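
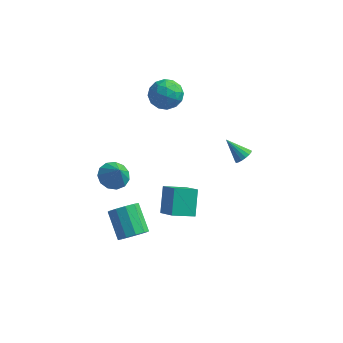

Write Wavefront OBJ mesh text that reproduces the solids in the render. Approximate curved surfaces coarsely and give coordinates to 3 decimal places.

v -0.821 1.868 4.415
v -0.125 1.608 3.686
v -1.955 0.852 3.694
v -1.259 0.592 2.965
v -1.125 0.278 3.948
v -0.424 0.906 4.394
v -1.656 1.554 2.986
v -0.955 2.182 3.432
v -0.641 1.414 2.803
v -0.313 0.626 3.397
v -1.767 1.834 3.983
v -1.439 1.046 4.577
v -0.374 1.827 4.114
v -1.706 0.633 3.266
v -1.627 0.448 3.844
v -1.218 0.296 3.416
v -0.549 1.414 4.53
v -0.14 1.262 4.101
v -0.727 0.48 4.255
v -1.94 1.198 3.279
v -1.531 1.046 2.85
v -0.862 2.164 3.964
v -0.453 2.012 3.536
v -1.353 1.98 3.125
v -0.268 1.561 3.166
v -0.934 0.964 2.742
v -1.168 1.529 2.755
v -0.756 1.898 3.017
v -0.075 1.097 3.516
v -0.741 0.5 3.092
v -0.662 0.315 3.67
v -0.25 0.684 3.932
v -0.378 0.983 2.997
v -1.339 1.96 4.288
v -2.005 1.363 3.864
v -1.83 1.776 3.448
v -1.418 2.145 3.71
v -1.146 1.496 4.638
v -1.812 0.899 4.214
v -1.324 0.562 4.363
v -0.912 0.931 4.625
v -1.702 1.477 4.383
v -1.155 -4.36 -3.74
v -0.569 -3.711 -3.905
v -1.519 -2.57 -2.784
v -2.105 -3.22 -2.62
v -0.97 -3.677 -4.28
v -1.921 -2.536 -3.159
v -1.442 -3.904 -4.448
v -2.392 -2.763 -3.328
v -1.804 -4.305 -4.347
v -2.754 -3.165 -3.226
v -1.918 -4.728 -4.013
v -2.868 -3.587 -2.893
v -1.741 -5.01 -3.576
v -2.691 -3.869 -2.455
v -1.339 -5.044 -3.201
v -2.29 -3.903 -2.08
v -0.868 -4.817 -3.032
v -1.818 -3.676 -1.912
v -0.506 -4.415 -3.134
v -1.456 -3.275 -2.013
v -0.392 -3.993 -3.467
v -1.342 -2.852 -2.347
v 0.531 -2.776 -2.989
v 0.315 -1.598 -1.768
v -0.388 -1.937 -3.962
v -0.604 -0.758 -2.741
v 1.664 -2.082 -3.459
v 1.448 -0.903 -2.238
v 0.745 -1.242 -4.432
v 0.529 -0.064 -3.211
v -2.856 -2.505 -0.624
v -2.454 -3.191 -1.067
v -2.344 -2.935 0.504
v -2.12 -2.802 -1.07
v -2.02 -2.318 -0.931
v -2.185 -1.894 -0.695
v -2.563 -1.664 -0.436
v -3.034 -1.701 -0.236
v -3.448 -1.993 -0.16
v -3.674 -2.448 -0.23
v -3.641 -2.921 -0.426
v -3.358 -3.262 -0.684
v -2.915 -3.363 -0.923
v 4.008 -1.045 1.789
v 4.345 -0.676 2.062
v 2.952 -0.775 2.731
v 4.218 -0.523 1.875
v 4.043 -0.489 1.669
v 3.859 -0.584 1.49
v 3.71 -0.784 1.38
v 3.629 -1.044 1.364
v 3.635 -1.304 1.445
v 3.726 -1.505 1.605
v 3.882 -1.601 1.808
v 4.066 -1.57 2.006
v 4.238 -1.418 2.155
v 4.356 -1.181 2.22
v 4.395 -0.913 2.186
f 1 38 17
f 38 12 41
f 17 41 6
f 38 41 17
f 1 17 13
f 17 6 18
f 13 18 2
f 17 18 13
f 1 13 22
f 13 2 23
f 22 23 8
f 13 23 22
f 1 22 34
f 22 8 37
f 34 37 11
f 22 37 34
f 1 34 38
f 34 11 42
f 38 42 12
f 34 42 38
f 2 18 29
f 18 6 32
f 29 32 10
f 18 32 29
f 6 41 19
f 41 12 40
f 19 40 5
f 41 40 19
f 12 42 39
f 42 11 35
f 39 35 3
f 42 35 39
f 11 37 36
f 37 8 24
f 36 24 7
f 37 24 36
f 8 23 28
f 23 2 25
f 28 25 9
f 23 25 28
f 4 30 16
f 30 10 31
f 16 31 5
f 30 31 16
f 4 16 14
f 16 5 15
f 14 15 3
f 16 15 14
f 4 14 21
f 14 3 20
f 21 20 7
f 14 20 21
f 4 21 26
f 21 7 27
f 26 27 9
f 21 27 26
f 4 26 30
f 26 9 33
f 30 33 10
f 26 33 30
f 5 31 19
f 31 10 32
f 19 32 6
f 31 32 19
f 3 15 39
f 15 5 40
f 39 40 12
f 15 40 39
f 7 20 36
f 20 3 35
f 36 35 11
f 20 35 36
f 9 27 28
f 27 7 24
f 28 24 8
f 27 24 28
f 10 33 29
f 33 9 25
f 29 25 2
f 33 25 29
f 44 43 47
f 44 47 45
f 45 47 48
f 45 48 46
f 47 43 49
f 47 49 48
f 48 49 50
f 48 50 46
f 49 43 51
f 49 51 50
f 50 51 52
f 50 52 46
f 51 43 53
f 51 53 52
f 52 53 54
f 52 54 46
f 53 43 55
f 53 55 54
f 54 55 56
f 54 56 46
f 55 43 57
f 55 57 56
f 56 57 58
f 56 58 46
f 57 43 59
f 57 59 58
f 58 59 60
f 58 60 46
f 59 43 61
f 59 61 60
f 60 61 62
f 60 62 46
f 61 43 63
f 61 63 62
f 62 63 64
f 62 64 46
f 63 43 44
f 63 44 64
f 64 44 45
f 64 45 46
f 66 68 65
f 69 66 65
f 65 68 67
f 67 69 65
f 66 72 68
f 70 66 69
f 70 72 66
f 68 72 67
f 71 69 67
f 67 72 71
f 71 70 69
f 72 70 71
f 74 73 76
f 74 76 75
f 76 73 77
f 76 77 75
f 77 73 78
f 77 78 75
f 78 73 79
f 78 79 75
f 79 73 80
f 79 80 75
f 80 73 81
f 80 81 75
f 81 73 82
f 81 82 75
f 82 73 83
f 82 83 75
f 83 73 84
f 83 84 75
f 84 73 85
f 84 85 75
f 85 73 74
f 85 74 75
f 87 86 89
f 87 89 88
f 89 86 90
f 89 90 88
f 90 86 91
f 90 91 88
f 91 86 92
f 91 92 88
f 92 86 93
f 92 93 88
f 93 86 94
f 93 94 88
f 94 86 95
f 94 95 88
f 95 86 96
f 95 96 88
f 96 86 97
f 96 97 88
f 97 86 98
f 97 98 88
f 98 86 99
f 98 99 88
f 99 86 100
f 99 100 88
f 100 86 87
f 100 87 88



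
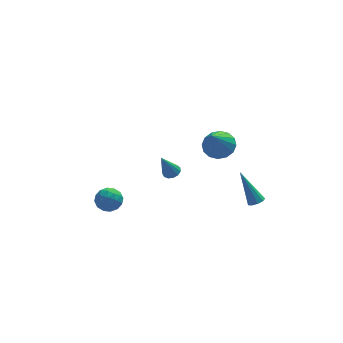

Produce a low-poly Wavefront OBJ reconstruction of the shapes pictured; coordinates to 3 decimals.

v -4.413 -2.594 -1.935
v -4.021 -2.453 -1.228
v -3.259 -2.907 -2.512
v -2.867 -2.766 -1.805
v -3.369 -3.411 -1.874
v -4.081 -3.218 -1.517
v -3.199 -2.142 -2.223
v -3.911 -1.949 -1.866
v -3.271 -2.173 -1.406
v -3.376 -2.958 -1.191
v -3.904 -2.402 -2.549
v -4.009 -3.187 -2.334
v -4.318 -2.496 -1.531
v -2.962 -2.864 -2.209
v -3.257 -3.243 -2.249
v -3.026 -3.16 -1.834
v -4.354 -2.946 -1.701
v -4.123 -2.862 -1.286
v -3.74 -3.426 -1.665
v -3.157 -2.498 -2.454
v -2.926 -2.414 -2.039
v -4.254 -2.2 -1.906
v -4.023 -2.117 -1.491
v -3.54 -1.934 -2.075
v -3.647 -2.249 -1.22
v -2.969 -2.432 -1.559
v -3.163 -2.066 -1.805
v -3.582 -1.952 -1.595
v -3.708 -2.71 -1.094
v -3.03 -2.893 -1.433
v -3.325 -3.273 -1.473
v -3.744 -3.159 -1.263
v -3.267 -2.545 -1.198
v -4.25 -2.467 -2.307
v -3.572 -2.65 -2.646
v -3.536 -2.201 -2.477
v -3.955 -2.087 -2.267
v -4.311 -2.928 -2.181
v -3.633 -3.111 -2.52
v -3.698 -3.408 -2.145
v -4.117 -3.294 -1.935
v -4.013 -2.815 -2.542
v 0.178 -0.634 -1.788
v 0.554 -0.314 -1.569
v -0.458 -0.926 -0.272
v 0.317 -0.135 -1.634
v 0.035 -0.114 -1.748
v -0.201 -0.259 -1.875
v -0.317 -0.522 -1.974
v -0.276 -0.821 -2.014
v -0.091 -1.06 -1.983
v 0.18 -1.164 -1.89
v 0.449 -1.1 -1.764
v 0.633 -0.888 -1.647
v 0.672 -0.595 -1.574
v 2.564 -1.803 1.051
v 3.21 -2.476 0.873
v 1.916 -2.877 2.749
v 3.44 -2.153 1.164
v 3.434 -1.737 1.426
v 3.196 -1.338 1.587
v 2.788 -1.064 1.604
v 2.32 -0.988 1.473
v 1.917 -1.131 1.23
v 1.688 -1.454 0.938
v 1.693 -1.87 0.677
v 1.932 -2.269 0.516
v 2.34 -2.543 0.498
v 2.808 -2.619 0.629
v 4.123 -4.188 -2.025
v 4.418 -4.509 -1.761
v 3.397 -3.312 -0.155
v 4.593 -4.216 -1.83
v 4.549 -3.909 -1.991
v 4.305 -3.734 -2.168
v 3.976 -3.771 -2.278
v 3.716 -4.003 -2.27
v 3.646 -4.322 -2.148
v 3.8 -4.579 -1.968
v 4.105 -4.653 -1.815
f 1 38 17
f 38 12 41
f 17 41 6
f 38 41 17
f 1 17 13
f 17 6 18
f 13 18 2
f 17 18 13
f 1 13 22
f 13 2 23
f 22 23 8
f 13 23 22
f 1 22 34
f 22 8 37
f 34 37 11
f 22 37 34
f 1 34 38
f 34 11 42
f 38 42 12
f 34 42 38
f 2 18 29
f 18 6 32
f 29 32 10
f 18 32 29
f 6 41 19
f 41 12 40
f 19 40 5
f 41 40 19
f 12 42 39
f 42 11 35
f 39 35 3
f 42 35 39
f 11 37 36
f 37 8 24
f 36 24 7
f 37 24 36
f 8 23 28
f 23 2 25
f 28 25 9
f 23 25 28
f 4 30 16
f 30 10 31
f 16 31 5
f 30 31 16
f 4 16 14
f 16 5 15
f 14 15 3
f 16 15 14
f 4 14 21
f 14 3 20
f 21 20 7
f 14 20 21
f 4 21 26
f 21 7 27
f 26 27 9
f 21 27 26
f 4 26 30
f 26 9 33
f 30 33 10
f 26 33 30
f 5 31 19
f 31 10 32
f 19 32 6
f 31 32 19
f 3 15 39
f 15 5 40
f 39 40 12
f 15 40 39
f 7 20 36
f 20 3 35
f 36 35 11
f 20 35 36
f 9 27 28
f 27 7 24
f 28 24 8
f 27 24 28
f 10 33 29
f 33 9 25
f 29 25 2
f 33 25 29
f 44 43 46
f 44 46 45
f 46 43 47
f 46 47 45
f 47 43 48
f 47 48 45
f 48 43 49
f 48 49 45
f 49 43 50
f 49 50 45
f 50 43 51
f 50 51 45
f 51 43 52
f 51 52 45
f 52 43 53
f 52 53 45
f 53 43 54
f 53 54 45
f 54 43 55
f 54 55 45
f 55 43 44
f 55 44 45
f 57 56 59
f 57 59 58
f 59 56 60
f 59 60 58
f 60 56 61
f 60 61 58
f 61 56 62
f 61 62 58
f 62 56 63
f 62 63 58
f 63 56 64
f 63 64 58
f 64 56 65
f 64 65 58
f 65 56 66
f 65 66 58
f 66 56 67
f 66 67 58
f 67 56 68
f 67 68 58
f 68 56 69
f 68 69 58
f 69 56 57
f 69 57 58
f 71 70 73
f 71 73 72
f 73 70 74
f 73 74 72
f 74 70 75
f 74 75 72
f 75 70 76
f 75 76 72
f 76 70 77
f 76 77 72
f 77 70 78
f 77 78 72
f 78 70 79
f 78 79 72
f 79 70 80
f 79 80 72
f 80 70 71
f 80 71 72



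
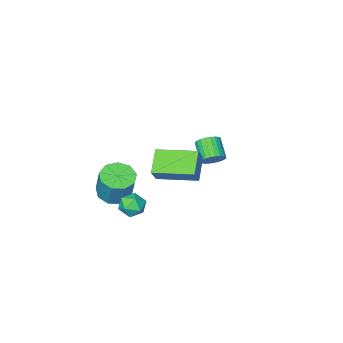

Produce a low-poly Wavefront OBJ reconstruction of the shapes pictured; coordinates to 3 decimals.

v -1.368 -0.237 -1.15
v -0.853 -0.131 -0.768
v -1.178 -1.076 -0.068
v -1.692 -1.183 -0.45
v -1.029 0.013 -0.655
v -1.353 -0.932 0.045
v -1.256 0.119 -0.618
v -1.581 -0.827 0.082
v -1.501 0.17 -0.661
v -1.825 -0.775 0.039
v -1.725 0.16 -0.78
v -2.05 -0.786 -0.08
v -1.895 0.089 -0.954
v -2.219 -0.856 -0.254
v -1.984 -0.032 -1.158
v -2.309 -0.977 -0.459
v -1.98 -0.184 -1.362
v -2.305 -1.129 -0.662
v -1.882 -0.344 -1.532
v -2.207 -1.289 -0.832
v -1.707 -0.488 -1.645
v -2.031 -1.433 -0.945
v -1.479 -0.593 -1.682
v -1.804 -1.539 -0.982
v -1.235 -0.645 -1.639
v -1.559 -1.59 -0.939
v -1.01 -0.634 -1.52
v -1.335 -1.58 -0.82
v -0.841 -0.564 -1.346
v -1.165 -1.509 -0.646
v -0.751 -0.443 -1.141
v -1.076 -1.388 -0.442
v -0.755 -0.291 -0.938
v -1.08 -1.236 -0.238
v 1.544 3.043 2.346
v 1.987 3.312 3.13
v 2.349 3.896 1.599
v 2.792 4.164 2.384
v 2.888 1.556 2.096
v 3.331 1.824 2.881
v 3.693 2.408 1.35
v 4.136 2.677 2.134
v 2.628 -2.939 -3.499
v 3.341 -2.409 -3.774
v 3.505 -1.791 -2.156
v 2.792 -2.321 -1.881
v 2.795 -2.09 -3.84
v 2.959 -1.472 -2.222
v 2.17 -2.168 -3.747
v 2.334 -1.55 -2.129
v 1.76 -2.607 -3.538
v 1.924 -1.989 -1.92
v 1.756 -3.201 -3.31
v 1.92 -2.583 -1.692
v 2.16 -3.673 -3.171
v 2.324 -3.054 -1.553
v 2.783 -3.801 -3.185
v 2.947 -3.183 -1.567
v 3.333 -3.526 -3.346
v 3.497 -2.908 -1.728
v 3.554 -2.976 -3.579
v 3.718 -2.358 -1.961
v 3.511 1.015 -2.057
v 3.898 1.369 -1.54
v 3.882 -0.029 -1.62
v 4.269 0.325 -1.103
v 3.533 0.332 -1.081
v 3.304 0.978 -1.351
v 4.476 0.362 -1.809
v 4.247 1.008 -2.079
v 4.495 0.965 -1.387
v 3.912 0.947 -0.937
v 3.868 0.393 -2.223
v 3.285 0.375 -1.773
f 2 1 5
f 2 5 3
f 3 5 6
f 3 6 4
f 5 1 7
f 5 7 6
f 6 7 8
f 6 8 4
f 7 1 9
f 7 9 8
f 8 9 10
f 8 10 4
f 9 1 11
f 9 11 10
f 10 11 12
f 10 12 4
f 11 1 13
f 11 13 12
f 12 13 14
f 12 14 4
f 13 1 15
f 13 15 14
f 14 15 16
f 14 16 4
f 15 1 17
f 15 17 16
f 16 17 18
f 16 18 4
f 17 1 19
f 17 19 18
f 18 19 20
f 18 20 4
f 19 1 21
f 19 21 20
f 20 21 22
f 20 22 4
f 21 1 23
f 21 23 22
f 22 23 24
f 22 24 4
f 23 1 25
f 23 25 24
f 24 25 26
f 24 26 4
f 25 1 27
f 25 27 26
f 26 27 28
f 26 28 4
f 27 1 29
f 27 29 28
f 28 29 30
f 28 30 4
f 29 1 31
f 29 31 30
f 30 31 32
f 30 32 4
f 31 1 33
f 31 33 32
f 32 33 34
f 32 34 4
f 33 1 2
f 33 2 34
f 34 2 3
f 34 3 4
f 36 38 35
f 39 36 35
f 35 38 37
f 37 39 35
f 36 42 38
f 40 36 39
f 40 42 36
f 38 42 37
f 41 39 37
f 37 42 41
f 41 40 39
f 42 40 41
f 44 43 47
f 44 47 45
f 45 47 48
f 45 48 46
f 47 43 49
f 47 49 48
f 48 49 50
f 48 50 46
f 49 43 51
f 49 51 50
f 50 51 52
f 50 52 46
f 51 43 53
f 51 53 52
f 52 53 54
f 52 54 46
f 53 43 55
f 53 55 54
f 54 55 56
f 54 56 46
f 55 43 57
f 55 57 56
f 56 57 58
f 56 58 46
f 57 43 59
f 57 59 58
f 58 59 60
f 58 60 46
f 59 43 61
f 59 61 60
f 60 61 62
f 60 62 46
f 61 43 44
f 61 44 62
f 62 44 45
f 62 45 46
f 63 74 68
f 63 68 64
f 63 64 70
f 63 70 73
f 63 73 74
f 64 68 72
f 68 74 67
f 74 73 65
f 73 70 69
f 70 64 71
f 66 72 67
f 66 67 65
f 66 65 69
f 66 69 71
f 66 71 72
f 67 72 68
f 65 67 74
f 69 65 73
f 71 69 70
f 72 71 64



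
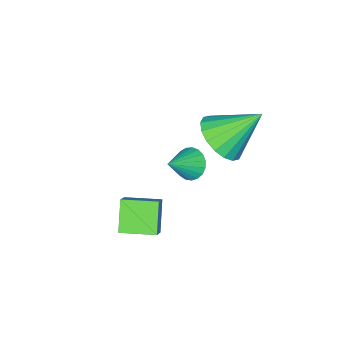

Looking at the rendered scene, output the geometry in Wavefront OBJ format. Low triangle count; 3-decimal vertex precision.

v -1.672 2.276 -1.315
v -1.235 1.648 -0.553
v -2.788 3.184 0.075
v -0.939 2.026 -0.563
v -0.788 2.454 -0.721
v -0.812 2.847 -0.998
v -1.007 3.126 -1.337
v -1.334 3.237 -1.671
v -1.727 3.158 -1.936
v -2.11 2.904 -2.077
v -2.406 2.525 -2.067
v -2.557 2.097 -1.908
v -2.533 1.705 -1.632
v -2.338 1.425 -1.293
v -2.011 1.314 -0.958
v -1.617 1.394 -0.694
v -1.092 1.297 -3.287
v -0.765 1.726 -3.734
v 0.012 1.283 -2.493
v -0.894 1.913 -3.552
v -1.056 1.995 -3.325
v -1.225 1.955 -3.091
v -1.371 1.802 -2.891
v -1.468 1.561 -2.759
v -1.501 1.275 -2.719
v -1.463 0.992 -2.777
v -1.36 0.762 -2.923
v -1.212 0.625 -3.132
v -1.042 0.603 -3.368
v -0.882 0.702 -3.59
v -0.757 0.903 -3.759
v -0.691 1.173 -3.847
v -0.694 1.463 -3.838
v 2.018 1.234 -3.079
v 2.496 1.593 -2.532
v 1.144 2.273 -2.996
v 1.622 2.631 -2.449
v 2.678 1.869 -4.071
v 3.156 2.227 -3.524
v 1.804 2.907 -3.988
v 2.282 3.266 -3.441
f 2 1 4
f 2 4 3
f 4 1 5
f 4 5 3
f 5 1 6
f 5 6 3
f 6 1 7
f 6 7 3
f 7 1 8
f 7 8 3
f 8 1 9
f 8 9 3
f 9 1 10
f 9 10 3
f 10 1 11
f 10 11 3
f 11 1 12
f 11 12 3
f 12 1 13
f 12 13 3
f 13 1 14
f 13 14 3
f 14 1 15
f 14 15 3
f 15 1 16
f 15 16 3
f 16 1 2
f 16 2 3
f 18 17 20
f 18 20 19
f 20 17 21
f 20 21 19
f 21 17 22
f 21 22 19
f 22 17 23
f 22 23 19
f 23 17 24
f 23 24 19
f 24 17 25
f 24 25 19
f 25 17 26
f 25 26 19
f 26 17 27
f 26 27 19
f 27 17 28
f 27 28 19
f 28 17 29
f 28 29 19
f 29 17 30
f 29 30 19
f 30 17 31
f 30 31 19
f 31 17 32
f 31 32 19
f 32 17 33
f 32 33 19
f 33 17 18
f 33 18 19
f 35 37 34
f 38 35 34
f 34 37 36
f 36 38 34
f 35 41 37
f 39 35 38
f 39 41 35
f 37 41 36
f 40 38 36
f 36 41 40
f 40 39 38
f 41 39 40



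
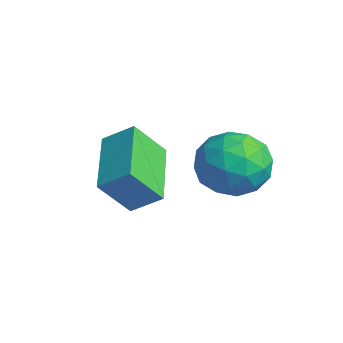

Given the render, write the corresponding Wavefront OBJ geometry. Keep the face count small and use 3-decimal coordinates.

v 2.224 3.5 2.029
v 3.203 3.628 1.669
v 2.117 2.012 1.211
v 3.096 2.14 0.851
v 2.931 1.961 1.874
v 2.997 2.88 2.38
v 2.323 2.76 0.5
v 2.389 3.679 1.006
v 3.265 3.17 0.725
v 3.641 2.676 1.574
v 1.679 2.964 1.306
v 2.055 2.47 2.155
v 2.723 3.695 1.921
v 2.597 1.945 0.959
v 2.5 1.84 1.56
v 3.076 1.915 1.349
v 2.602 3.255 2.338
v 3.177 3.33 2.127
v 3.017 2.35 2.247
v 2.143 2.31 0.753
v 2.718 2.385 0.542
v 2.244 3.725 1.531
v 2.82 3.8 1.32
v 2.303 3.29 0.633
v 3.335 3.5 1.154
v 3.272 2.626 0.673
v 2.818 2.99 0.467
v 2.856 3.531 0.764
v 3.556 3.21 1.653
v 3.493 2.335 1.173
v 3.395 2.23 1.774
v 3.434 2.771 2.071
v 3.592 2.941 1.098
v 1.827 3.305 1.707
v 1.764 2.43 1.227
v 1.886 2.869 0.809
v 1.925 3.41 1.106
v 2.048 3.014 2.207
v 1.985 2.14 1.726
v 2.464 2.109 2.116
v 2.502 2.65 2.413
v 1.728 2.699 1.782
v -0.537 0.675 1.144
v -0.019 1.347 1.728
v -0.436 1.526 0.075
v 0.081 2.198 0.66
v 1.239 -0.218 0.6
v 1.756 0.454 1.185
v 1.339 0.633 -0.468
v 1.857 1.305 0.116
f 1 38 17
f 38 12 41
f 17 41 6
f 38 41 17
f 1 17 13
f 17 6 18
f 13 18 2
f 17 18 13
f 1 13 22
f 13 2 23
f 22 23 8
f 13 23 22
f 1 22 34
f 22 8 37
f 34 37 11
f 22 37 34
f 1 34 38
f 34 11 42
f 38 42 12
f 34 42 38
f 2 18 29
f 18 6 32
f 29 32 10
f 18 32 29
f 6 41 19
f 41 12 40
f 19 40 5
f 41 40 19
f 12 42 39
f 42 11 35
f 39 35 3
f 42 35 39
f 11 37 36
f 37 8 24
f 36 24 7
f 37 24 36
f 8 23 28
f 23 2 25
f 28 25 9
f 23 25 28
f 4 30 16
f 30 10 31
f 16 31 5
f 30 31 16
f 4 16 14
f 16 5 15
f 14 15 3
f 16 15 14
f 4 14 21
f 14 3 20
f 21 20 7
f 14 20 21
f 4 21 26
f 21 7 27
f 26 27 9
f 21 27 26
f 4 26 30
f 26 9 33
f 30 33 10
f 26 33 30
f 5 31 19
f 31 10 32
f 19 32 6
f 31 32 19
f 3 15 39
f 15 5 40
f 39 40 12
f 15 40 39
f 7 20 36
f 20 3 35
f 36 35 11
f 20 35 36
f 9 27 28
f 27 7 24
f 28 24 8
f 27 24 28
f 10 33 29
f 33 9 25
f 29 25 2
f 33 25 29
f 44 46 43
f 47 44 43
f 43 46 45
f 45 47 43
f 44 50 46
f 48 44 47
f 48 50 44
f 46 50 45
f 49 47 45
f 45 50 49
f 49 48 47
f 50 48 49



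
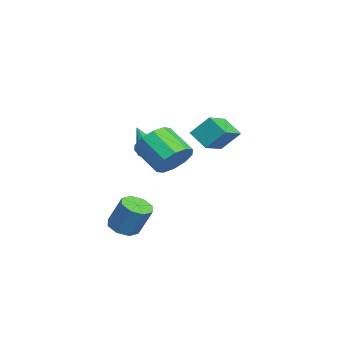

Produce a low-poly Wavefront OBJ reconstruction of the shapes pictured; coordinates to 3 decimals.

v 2.322 -1.799 -2.416
v 3.047 -2.104 -2.493
v 3.463 -1.486 -1.02
v 2.738 -1.181 -0.944
v 3.007 -1.544 -2.717
v 3.423 -0.926 -1.244
v 2.566 -1.133 -2.764
v 2.982 -0.515 -1.292
v 1.982 -1.112 -2.608
v 2.398 -0.494 -1.136
v 1.597 -1.494 -2.34
v 2.013 -0.876 -0.867
v 1.637 -2.054 -2.116
v 2.053 -1.436 -0.643
v 2.078 -2.465 -2.068
v 2.494 -1.847 -0.596
v 2.662 -2.486 -2.224
v 3.078 -1.868 -0.752
v -3.719 2.277 1.17
v -3.563 3.183 2.186
v -3.003 2.975 0.437
v -2.847 3.881 1.453
v -2.353 1.439 1.707
v -2.197 2.345 2.723
v -1.637 2.137 0.974
v -1.481 3.043 1.99
v 1.873 0.527 1.419
v 2.588 0.521 2.16
v 1.563 -0.432 3.142
v 0.847 -0.427 2.401
v 2.21 1.025 2.255
v 1.185 0.071 3.237
v 1.704 1.338 2.03
v 0.679 0.385 3.013
v 1.262 1.342 1.572
v 0.237 0.388 2.555
v 1.053 1.034 1.056
v 0.028 0.081 2.038
v 1.157 0.532 0.678
v 0.132 -0.421 1.66
v 1.535 0.029 0.583
v 0.51 -0.925 1.565
v 2.041 -0.285 0.807
v 1.016 -1.238 1.79
v 2.483 -0.288 1.265
v 1.458 -1.242 2.248
v 2.692 0.019 1.782
v 1.667 -0.934 2.764
v -2.591 -0.437 0.571
v -2.357 -0.206 1.12
v -4.209 -0.983 1.489
v -2.557 0.084 0.941
v -2.769 0.176 0.62
v -2.914 0.034 0.281
v -2.935 -0.288 0.052
v -2.825 -0.667 0.021
v -2.625 -0.958 0.2
v -2.412 -1.049 0.521
v -2.267 -0.907 0.861
v -2.246 -0.585 1.089
f 2 1 5
f 2 5 3
f 3 5 6
f 3 6 4
f 5 1 7
f 5 7 6
f 6 7 8
f 6 8 4
f 7 1 9
f 7 9 8
f 8 9 10
f 8 10 4
f 9 1 11
f 9 11 10
f 10 11 12
f 10 12 4
f 11 1 13
f 11 13 12
f 12 13 14
f 12 14 4
f 13 1 15
f 13 15 14
f 14 15 16
f 14 16 4
f 15 1 17
f 15 17 16
f 16 17 18
f 16 18 4
f 17 1 2
f 17 2 18
f 18 2 3
f 18 3 4
f 20 22 19
f 23 20 19
f 19 22 21
f 21 23 19
f 20 26 22
f 24 20 23
f 24 26 20
f 22 26 21
f 25 23 21
f 21 26 25
f 25 24 23
f 26 24 25
f 28 27 31
f 28 31 29
f 29 31 32
f 29 32 30
f 31 27 33
f 31 33 32
f 32 33 34
f 32 34 30
f 33 27 35
f 33 35 34
f 34 35 36
f 34 36 30
f 35 27 37
f 35 37 36
f 36 37 38
f 36 38 30
f 37 27 39
f 37 39 38
f 38 39 40
f 38 40 30
f 39 27 41
f 39 41 40
f 40 41 42
f 40 42 30
f 41 27 43
f 41 43 42
f 42 43 44
f 42 44 30
f 43 27 45
f 43 45 44
f 44 45 46
f 44 46 30
f 45 27 47
f 45 47 46
f 46 47 48
f 46 48 30
f 47 27 28
f 47 28 48
f 48 28 29
f 48 29 30
f 50 49 52
f 50 52 51
f 52 49 53
f 52 53 51
f 53 49 54
f 53 54 51
f 54 49 55
f 54 55 51
f 55 49 56
f 55 56 51
f 56 49 57
f 56 57 51
f 57 49 58
f 57 58 51
f 58 49 59
f 58 59 51
f 59 49 60
f 59 60 51
f 60 49 50
f 60 50 51



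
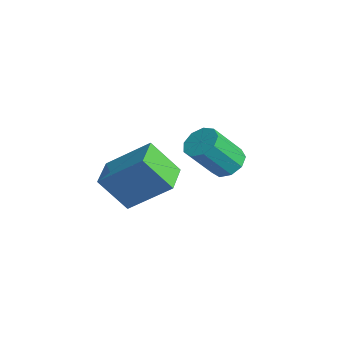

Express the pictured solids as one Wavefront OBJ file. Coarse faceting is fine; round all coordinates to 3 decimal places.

v 3.541 -2.172 -1.398
v 4.424 -0.993 -0.214
v 2.515 -1.46 -1.343
v 3.398 -0.28 -0.159
v 4.042 -1.36 -2.581
v 4.925 -0.18 -1.397
v 3.016 -0.647 -2.526
v 3.899 0.532 -1.342
v 2.989 2.651 -2.095
v 3.346 3.114 -1.728
v 3.368 2.092 -0.459
v 3.011 1.629 -0.825
v 2.883 3.181 -1.666
v 2.905 2.159 -0.397
v 2.47 3 -1.805
v 2.491 1.979 -0.535
v 2.3 2.656 -2.079
v 2.321 1.634 -0.809
v 2.452 2.309 -2.361
v 2.473 1.288 -1.091
v 2.856 2.122 -2.518
v 2.877 1.101 -1.248
v 3.322 2.183 -2.477
v 3.344 1.161 -1.207
v 3.633 2.462 -2.258
v 3.654 1.44 -0.988
v 3.642 2.83 -1.962
v 3.664 1.808 -0.692
f 2 4 1
f 5 2 1
f 1 4 3
f 3 5 1
f 2 8 4
f 6 2 5
f 6 8 2
f 4 8 3
f 7 5 3
f 3 8 7
f 7 6 5
f 8 6 7
f 10 9 13
f 10 13 11
f 11 13 14
f 11 14 12
f 13 9 15
f 13 15 14
f 14 15 16
f 14 16 12
f 15 9 17
f 15 17 16
f 16 17 18
f 16 18 12
f 17 9 19
f 17 19 18
f 18 19 20
f 18 20 12
f 19 9 21
f 19 21 20
f 20 21 22
f 20 22 12
f 21 9 23
f 21 23 22
f 22 23 24
f 22 24 12
f 23 9 25
f 23 25 24
f 24 25 26
f 24 26 12
f 25 9 27
f 25 27 26
f 26 27 28
f 26 28 12
f 27 9 10
f 27 10 28
f 28 10 11
f 28 11 12



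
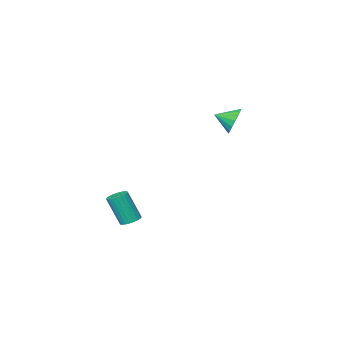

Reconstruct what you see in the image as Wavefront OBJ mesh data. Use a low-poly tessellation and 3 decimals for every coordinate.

v -1.208 2.274 2.339
v -0.723 2.461 1.745
v -0.532 1.606 2.681
v -0.628 2.687 1.998
v -0.648 2.831 2.318
v -0.78 2.864 2.642
v -0.996 2.78 2.907
v -1.254 2.596 3.059
v -1.503 2.348 3.068
v -1.694 2.086 2.933
v -1.789 1.86 2.68
v -1.768 1.717 2.36
v -1.637 1.683 2.036
v -1.421 1.767 1.771
v -1.163 1.951 1.619
v -0.913 2.199 1.61
v 2.268 -1.103 -4.405
v 2.785 -1.187 -4.571
v 3.19 -1.721 -3.041
v 2.672 -1.637 -2.875
v 2.796 -0.984 -4.503
v 3.2 -1.517 -2.973
v 2.726 -0.799 -4.42
v 3.13 -1.332 -2.89
v 2.586 -0.66 -4.335
v 2.991 -1.194 -2.805
v 2.398 -0.589 -4.26
v 2.802 -1.122 -2.73
v 2.19 -0.596 -4.207
v 2.595 -1.129 -2.678
v 1.994 -0.68 -4.185
v 2.398 -1.213 -2.655
v 1.839 -0.829 -4.196
v 2.244 -1.362 -2.666
v 1.75 -1.019 -4.239
v 2.155 -1.553 -2.709
v 1.74 -1.223 -4.307
v 2.144 -1.756 -2.777
v 1.81 -1.408 -4.39
v 2.214 -1.941 -2.86
v 1.949 -1.546 -4.475
v 2.354 -2.08 -2.945
v 2.138 -1.618 -4.55
v 2.542 -2.151 -3.02
v 2.345 -1.611 -4.602
v 2.75 -2.144 -3.073
v 2.542 -1.527 -4.625
v 2.946 -2.06 -3.095
v 2.696 -1.378 -4.614
v 3.101 -1.911 -3.084
f 2 1 4
f 2 4 3
f 4 1 5
f 4 5 3
f 5 1 6
f 5 6 3
f 6 1 7
f 6 7 3
f 7 1 8
f 7 8 3
f 8 1 9
f 8 9 3
f 9 1 10
f 9 10 3
f 10 1 11
f 10 11 3
f 11 1 12
f 11 12 3
f 12 1 13
f 12 13 3
f 13 1 14
f 13 14 3
f 14 1 15
f 14 15 3
f 15 1 16
f 15 16 3
f 16 1 2
f 16 2 3
f 18 17 21
f 18 21 19
f 19 21 22
f 19 22 20
f 21 17 23
f 21 23 22
f 22 23 24
f 22 24 20
f 23 17 25
f 23 25 24
f 24 25 26
f 24 26 20
f 25 17 27
f 25 27 26
f 26 27 28
f 26 28 20
f 27 17 29
f 27 29 28
f 28 29 30
f 28 30 20
f 29 17 31
f 29 31 30
f 30 31 32
f 30 32 20
f 31 17 33
f 31 33 32
f 32 33 34
f 32 34 20
f 33 17 35
f 33 35 34
f 34 35 36
f 34 36 20
f 35 17 37
f 35 37 36
f 36 37 38
f 36 38 20
f 37 17 39
f 37 39 38
f 38 39 40
f 38 40 20
f 39 17 41
f 39 41 40
f 40 41 42
f 40 42 20
f 41 17 43
f 41 43 42
f 42 43 44
f 42 44 20
f 43 17 45
f 43 45 44
f 44 45 46
f 44 46 20
f 45 17 47
f 45 47 46
f 46 47 48
f 46 48 20
f 47 17 49
f 47 49 48
f 48 49 50
f 48 50 20
f 49 17 18
f 49 18 50
f 50 18 19
f 50 19 20



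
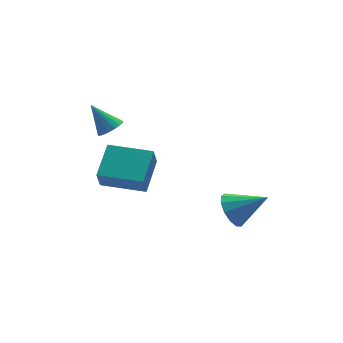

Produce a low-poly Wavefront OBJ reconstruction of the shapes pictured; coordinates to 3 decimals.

v -2.716 3.246 1.674
v -2.27 3.715 1.613
v -3.344 3.994 2.826
v -2.482 3.805 1.439
v -2.741 3.785 1.311
v -2.995 3.657 1.255
v -3.193 3.449 1.282
v -3.297 3.2 1.387
v -3.286 2.96 1.549
v -3.162 2.777 1.735
v -2.95 2.687 1.91
v -2.691 2.708 2.037
v -2.437 2.835 2.093
v -2.239 3.043 2.066
v -2.135 3.292 1.961
v -2.146 3.532 1.8
v 2.015 1.019 -3.429
v 2.614 1.367 -4.065
v 3.425 0.381 -2.451
v 2.539 1.749 -3.706
v 2.297 1.9 -3.26
v 1.966 1.771 -2.867
v 1.651 1.403 -2.652
v 1.451 0.914 -2.685
v 1.431 0.458 -2.953
v 1.596 0.18 -3.373
v 1.895 0.168 -3.81
v 2.231 0.427 -4.126
v 2.5 0.874 -4.221
v -3.507 2.401 -1.226
v -3.785 1.998 -0.186
v -2.571 3.723 -0.464
v -2.849 3.32 0.577
v -1.831 1.22 -1.237
v -2.109 0.817 -0.196
v -0.895 2.542 -0.474
v -1.173 2.139 0.566
f 2 1 4
f 2 4 3
f 4 1 5
f 4 5 3
f 5 1 6
f 5 6 3
f 6 1 7
f 6 7 3
f 7 1 8
f 7 8 3
f 8 1 9
f 8 9 3
f 9 1 10
f 9 10 3
f 10 1 11
f 10 11 3
f 11 1 12
f 11 12 3
f 12 1 13
f 12 13 3
f 13 1 14
f 13 14 3
f 14 1 15
f 14 15 3
f 15 1 16
f 15 16 3
f 16 1 2
f 16 2 3
f 18 17 20
f 18 20 19
f 20 17 21
f 20 21 19
f 21 17 22
f 21 22 19
f 22 17 23
f 22 23 19
f 23 17 24
f 23 24 19
f 24 17 25
f 24 25 19
f 25 17 26
f 25 26 19
f 26 17 27
f 26 27 19
f 27 17 28
f 27 28 19
f 28 17 29
f 28 29 19
f 29 17 18
f 29 18 19
f 31 33 30
f 34 31 30
f 30 33 32
f 32 34 30
f 31 37 33
f 35 31 34
f 35 37 31
f 33 37 32
f 36 34 32
f 32 37 36
f 36 35 34
f 37 35 36



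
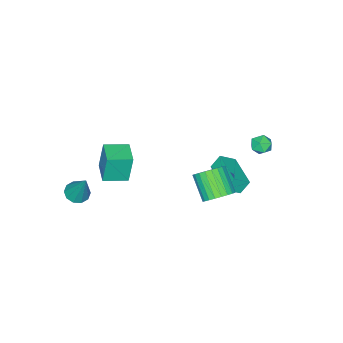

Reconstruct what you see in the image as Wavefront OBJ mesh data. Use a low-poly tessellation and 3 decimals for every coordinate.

v -3.76 2.852 2.673
v -3.265 2.471 2.858
v -3.975 2.189 1.882
v -3.48 1.808 2.067
v -4.012 1.855 2.44
v -3.879 2.265 2.929
v -3.361 2.395 1.811
v -3.228 2.805 2.3
v -3.018 2.188 2.325
v -3.421 1.854 2.714
v -3.819 2.806 2.026
v -4.222 2.472 2.415
v 0.051 -3.696 -0.366
v -0.18 -3.549 1.342
v 0.93 -2.685 -0.335
v 0.699 -2.538 1.374
v 1.061 -4.582 -0.154
v 0.83 -4.435 1.555
v 1.94 -3.571 -0.122
v 1.709 -3.424 1.586
v 3.432 -3.963 -0.134
v 3.921 -4.427 0.015
v 3.728 -3.057 1.714
v 4.108 -4.096 -0.177
v 4.037 -3.714 -0.353
v 3.735 -3.427 -0.446
v 3.317 -3.345 -0.419
v 2.943 -3.5 -0.283
v 2.756 -3.831 -0.091
v 2.827 -4.213 0.085
v 3.129 -4.5 0.177
v 3.547 -4.581 0.151
v 1.051 3.248 2.344
v 1.566 2.661 2.008
v 1.024 1.584 3.06
v 0.509 2.172 3.396
v 1.761 2.792 2.242
v 1.219 1.715 3.295
v 1.848 2.992 2.492
v 1.306 1.915 3.544
v 1.813 3.231 2.719
v 1.271 2.155 3.771
v 1.663 3.473 2.889
v 1.121 2.397 3.941
v 1.419 3.681 2.976
v 0.877 2.604 4.028
v 1.12 3.823 2.967
v 0.578 2.746 4.019
v 0.81 3.877 2.863
v 0.268 2.8 3.915
v 0.536 3.836 2.68
v -0.006 2.759 3.732
v 0.341 3.705 2.445
v -0.201 2.628 3.498
v 0.254 3.505 2.196
v -0.288 2.428 3.248
v 0.289 3.265 1.969
v -0.253 2.189 3.021
v 0.439 3.023 1.799
v -0.103 1.947 2.851
v 0.683 2.816 1.712
v 0.141 1.739 2.764
v 0.982 2.674 1.721
v 0.44 1.597 2.773
v 1.292 2.62 1.825
v 0.75 1.543 2.877
v -3.764 0.612 -0.125
v -3.033 0.153 0.455
v -2.684 2.365 -0.1
v -1.953 1.907 0.48
v -3.327 0.353 -0.88
v -2.596 -0.105 -0.3
v -2.247 2.107 -0.855
v -1.516 1.648 -0.275
f 1 12 6
f 1 6 2
f 1 2 8
f 1 8 11
f 1 11 12
f 2 6 10
f 6 12 5
f 12 11 3
f 11 8 7
f 8 2 9
f 4 10 5
f 4 5 3
f 4 3 7
f 4 7 9
f 4 9 10
f 5 10 6
f 3 5 12
f 7 3 11
f 9 7 8
f 10 9 2
f 14 16 13
f 17 14 13
f 13 16 15
f 15 17 13
f 14 20 16
f 18 14 17
f 18 20 14
f 16 20 15
f 19 17 15
f 15 20 19
f 19 18 17
f 20 18 19
f 22 21 24
f 22 24 23
f 24 21 25
f 24 25 23
f 25 21 26
f 25 26 23
f 26 21 27
f 26 27 23
f 27 21 28
f 27 28 23
f 28 21 29
f 28 29 23
f 29 21 30
f 29 30 23
f 30 21 31
f 30 31 23
f 31 21 32
f 31 32 23
f 32 21 22
f 32 22 23
f 34 33 37
f 34 37 35
f 35 37 38
f 35 38 36
f 37 33 39
f 37 39 38
f 38 39 40
f 38 40 36
f 39 33 41
f 39 41 40
f 40 41 42
f 40 42 36
f 41 33 43
f 41 43 42
f 42 43 44
f 42 44 36
f 43 33 45
f 43 45 44
f 44 45 46
f 44 46 36
f 45 33 47
f 45 47 46
f 46 47 48
f 46 48 36
f 47 33 49
f 47 49 48
f 48 49 50
f 48 50 36
f 49 33 51
f 49 51 50
f 50 51 52
f 50 52 36
f 51 33 53
f 51 53 52
f 52 53 54
f 52 54 36
f 53 33 55
f 53 55 54
f 54 55 56
f 54 56 36
f 55 33 57
f 55 57 56
f 56 57 58
f 56 58 36
f 57 33 59
f 57 59 58
f 58 59 60
f 58 60 36
f 59 33 61
f 59 61 60
f 60 61 62
f 60 62 36
f 61 33 63
f 61 63 62
f 62 63 64
f 62 64 36
f 63 33 65
f 63 65 64
f 64 65 66
f 64 66 36
f 65 33 34
f 65 34 66
f 66 34 35
f 66 35 36
f 68 70 67
f 71 68 67
f 67 70 69
f 69 71 67
f 68 74 70
f 72 68 71
f 72 74 68
f 70 74 69
f 73 71 69
f 69 74 73
f 73 72 71
f 74 72 73



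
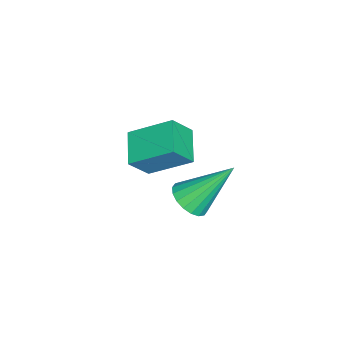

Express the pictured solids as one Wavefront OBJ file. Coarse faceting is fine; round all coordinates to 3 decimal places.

v 1.096 2.045 -1.076
v 1.363 1.668 -0.678
v 0.684 3.095 0.196
v 1.566 1.833 -0.749
v 1.675 2.041 -0.885
v 1.67 2.249 -1.059
v 1.551 2.417 -1.237
v 1.342 2.511 -1.382
v 1.084 2.513 -1.467
v 0.828 2.422 -1.474
v 0.626 2.256 -1.402
v 0.516 2.048 -1.266
v 0.521 1.84 -1.092
v 0.64 1.672 -0.915
v 0.849 1.578 -0.77
v 1.107 1.576 -0.685
v -1.695 0.024 -3.272
v -2.707 -0.315 -2.871
v -1.796 1.298 -2.45
v -2.808 0.959 -2.048
v -1.252 -0.419 -2.532
v -2.264 -0.758 -2.13
v -1.353 0.855 -1.709
v -2.365 0.516 -1.308
f 2 1 4
f 2 4 3
f 4 1 5
f 4 5 3
f 5 1 6
f 5 6 3
f 6 1 7
f 6 7 3
f 7 1 8
f 7 8 3
f 8 1 9
f 8 9 3
f 9 1 10
f 9 10 3
f 10 1 11
f 10 11 3
f 11 1 12
f 11 12 3
f 12 1 13
f 12 13 3
f 13 1 14
f 13 14 3
f 14 1 15
f 14 15 3
f 15 1 16
f 15 16 3
f 16 1 2
f 16 2 3
f 18 20 17
f 21 18 17
f 17 20 19
f 19 21 17
f 18 24 20
f 22 18 21
f 22 24 18
f 20 24 19
f 23 21 19
f 19 24 23
f 23 22 21
f 24 22 23



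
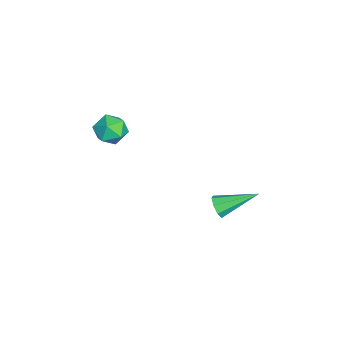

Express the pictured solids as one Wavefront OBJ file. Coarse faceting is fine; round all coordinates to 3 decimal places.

v 0.202 -1.316 0.957
v 0.57 -1.795 1.448
v -0.79 -1.285 1.732
v -0.422 -1.764 2.223
v -0.168 -1.035 2.127
v 0.445 -1.054 1.649
v -0.665 -2.026 1.531
v -0.052 -2.045 1.053
v 0.034 -2.234 1.803
v 0.341 -1.621 2.171
v -0.561 -1.459 1.009
v -0.254 -0.846 1.377
v 0.582 2.726 -2.287
v 0.928 2.601 -1.878
v 0.298 4.334 -1.553
v 1.123 2.784 -2.203
v 1.001 2.933 -2.577
v 0.634 2.961 -2.782
v 0.237 2.852 -2.696
v 0.042 2.669 -2.371
v 0.163 2.52 -1.997
v 0.53 2.491 -1.793
f 1 12 6
f 1 6 2
f 1 2 8
f 1 8 11
f 1 11 12
f 2 6 10
f 6 12 5
f 12 11 3
f 11 8 7
f 8 2 9
f 4 10 5
f 4 5 3
f 4 3 7
f 4 7 9
f 4 9 10
f 5 10 6
f 3 5 12
f 7 3 11
f 9 7 8
f 10 9 2
f 14 13 16
f 14 16 15
f 16 13 17
f 16 17 15
f 17 13 18
f 17 18 15
f 18 13 19
f 18 19 15
f 19 13 20
f 19 20 15
f 20 13 21
f 20 21 15
f 21 13 22
f 21 22 15
f 22 13 14
f 22 14 15



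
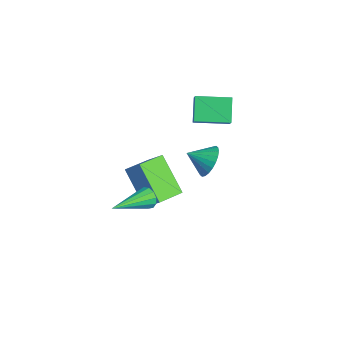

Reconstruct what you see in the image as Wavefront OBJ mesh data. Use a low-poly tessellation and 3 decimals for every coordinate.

v 1.475 -1.156 -1.779
v -0.149 -1.326 -0.396
v 1.142 0.143 -2.009
v -0.482 -0.028 -0.626
v 2.242 -0.792 -0.834
v 0.618 -0.963 0.549
v 1.909 0.506 -1.064
v 0.285 0.336 0.319
v 2.232 -1.377 -0.189
v 2.52 -1.472 -0.672
v 2.728 -3.323 0.489
v 2.73 -1.346 -0.464
v 2.782 -1.229 -0.169
v 2.659 -1.16 0.119
v 2.4 -1.16 0.31
v 2.088 -1.228 0.342
v 1.822 -1.344 0.205
v 1.685 -1.47 -0.057
v 1.722 -1.567 -0.361
v 1.921 -1.603 -0.611
v 2.219 -1.568 -0.726
v -1.05 2.594 2.373
v -0.429 2.333 3.152
v -0.298 4.07 2.267
v 0.323 3.809 3.046
v -0.183 2.091 1.514
v 0.438 1.83 2.293
v 0.569 3.567 1.408
v 1.19 3.306 2.187
v 3.398 1.02 2.487
v 4.036 1.004 3.017
v 2.922 0.18 3.033
v 3.837 1.212 3.164
v 3.571 1.392 3.208
v 3.279 1.515 3.143
v 3.005 1.562 2.977
v 2.79 1.527 2.737
v 2.668 1.415 2.459
v 2.658 1.243 2.184
v 2.76 1.037 1.956
v 2.959 0.828 1.809
v 3.225 0.649 1.765
v 3.517 0.526 1.831
v 3.791 0.478 1.996
v 4.006 0.513 2.236
v 4.128 0.625 2.515
v 4.138 0.798 2.789
f 2 4 1
f 5 2 1
f 1 4 3
f 3 5 1
f 2 8 4
f 6 2 5
f 6 8 2
f 4 8 3
f 7 5 3
f 3 8 7
f 7 6 5
f 8 6 7
f 10 9 12
f 10 12 11
f 12 9 13
f 12 13 11
f 13 9 14
f 13 14 11
f 14 9 15
f 14 15 11
f 15 9 16
f 15 16 11
f 16 9 17
f 16 17 11
f 17 9 18
f 17 18 11
f 18 9 19
f 18 19 11
f 19 9 20
f 19 20 11
f 20 9 21
f 20 21 11
f 21 9 10
f 21 10 11
f 23 25 22
f 26 23 22
f 22 25 24
f 24 26 22
f 23 29 25
f 27 23 26
f 27 29 23
f 25 29 24
f 28 26 24
f 24 29 28
f 28 27 26
f 29 27 28
f 31 30 33
f 31 33 32
f 33 30 34
f 33 34 32
f 34 30 35
f 34 35 32
f 35 30 36
f 35 36 32
f 36 30 37
f 36 37 32
f 37 30 38
f 37 38 32
f 38 30 39
f 38 39 32
f 39 30 40
f 39 40 32
f 40 30 41
f 40 41 32
f 41 30 42
f 41 42 32
f 42 30 43
f 42 43 32
f 43 30 44
f 43 44 32
f 44 30 45
f 44 45 32
f 45 30 46
f 45 46 32
f 46 30 47
f 46 47 32
f 47 30 31
f 47 31 32



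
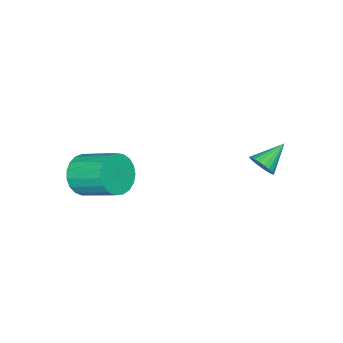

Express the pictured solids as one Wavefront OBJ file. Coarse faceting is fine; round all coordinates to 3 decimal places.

v -1.793 3.068 -0.653
v -1.481 3.164 -0.149
v -2.927 3.272 0.013
v -1.496 3.394 -0.245
v -1.562 3.567 -0.412
v -1.669 3.654 -0.62
v -1.797 3.64 -0.834
v -1.924 3.527 -1.016
v -2.029 3.335 -1.136
v -2.093 3.096 -1.172
v -2.105 2.853 -1.118
v -2.063 2.647 -0.984
v -1.975 2.514 -0.792
v -1.855 2.476 -0.577
v -1.724 2.541 -0.374
v -1.606 2.697 -0.22
v -1.52 2.918 -0.14
v 2.434 -2.071 -1.139
v 3.103 -2.32 -0.543
v 2.955 -0.758 0.276
v 2.286 -0.509 -0.321
v 3.306 -2.152 -0.826
v 3.158 -0.59 -0.008
v 3.359 -1.97 -1.164
v 3.21 -0.408 -0.345
v 3.251 -1.806 -1.497
v 3.102 -0.244 -0.678
v 3.002 -1.688 -1.768
v 2.854 -0.125 -0.949
v 2.655 -1.635 -1.931
v 2.507 -0.073 -1.112
v 2.27 -1.659 -1.956
v 2.121 -0.096 -1.138
v 1.913 -1.753 -1.841
v 1.765 -0.191 -1.022
v 1.647 -1.903 -1.604
v 1.498 -0.34 -0.786
v 1.516 -2.081 -1.287
v 1.367 -0.519 -0.468
v 1.544 -2.258 -0.944
v 1.396 -0.696 -0.126
v 1.727 -2.403 -0.635
v 1.578 -0.84 0.183
v 2.031 -2.49 -0.413
v 1.882 -0.928 0.405
v 2.405 -2.505 -0.317
v 2.257 -0.942 0.502
v 2.785 -2.445 -0.363
v 2.636 -0.882 0.456
f 2 1 4
f 2 4 3
f 4 1 5
f 4 5 3
f 5 1 6
f 5 6 3
f 6 1 7
f 6 7 3
f 7 1 8
f 7 8 3
f 8 1 9
f 8 9 3
f 9 1 10
f 9 10 3
f 10 1 11
f 10 11 3
f 11 1 12
f 11 12 3
f 12 1 13
f 12 13 3
f 13 1 14
f 13 14 3
f 14 1 15
f 14 15 3
f 15 1 16
f 15 16 3
f 16 1 17
f 16 17 3
f 17 1 2
f 17 2 3
f 19 18 22
f 19 22 20
f 20 22 23
f 20 23 21
f 22 18 24
f 22 24 23
f 23 24 25
f 23 25 21
f 24 18 26
f 24 26 25
f 25 26 27
f 25 27 21
f 26 18 28
f 26 28 27
f 27 28 29
f 27 29 21
f 28 18 30
f 28 30 29
f 29 30 31
f 29 31 21
f 30 18 32
f 30 32 31
f 31 32 33
f 31 33 21
f 32 18 34
f 32 34 33
f 33 34 35
f 33 35 21
f 34 18 36
f 34 36 35
f 35 36 37
f 35 37 21
f 36 18 38
f 36 38 37
f 37 38 39
f 37 39 21
f 38 18 40
f 38 40 39
f 39 40 41
f 39 41 21
f 40 18 42
f 40 42 41
f 41 42 43
f 41 43 21
f 42 18 44
f 42 44 43
f 43 44 45
f 43 45 21
f 44 18 46
f 44 46 45
f 45 46 47
f 45 47 21
f 46 18 48
f 46 48 47
f 47 48 49
f 47 49 21
f 48 18 19
f 48 19 49
f 49 19 20
f 49 20 21



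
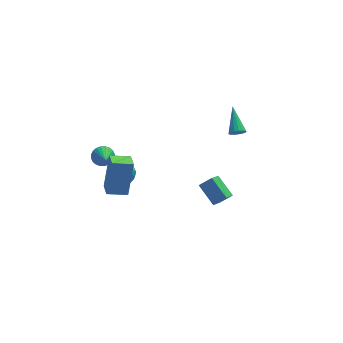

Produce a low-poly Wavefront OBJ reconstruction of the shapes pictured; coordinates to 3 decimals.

v -4.544 -4.524 3.118
v -4.14 -3.91 5.086
v -4.559 -3.521 2.809
v -4.155 -2.907 4.776
v -3.425 -4.573 2.904
v -3.021 -3.959 4.871
v -3.44 -3.57 2.594
v -3.036 -2.956 4.562
v -3.436 3.529 -3.573
v -3.163 3.924 -2.894
v -2.337 2.756 -3.566
v -2.064 3.151 -2.887
v -2.728 2.654 -2.84
v -3.407 3.132 -2.844
v -2.093 3.548 -3.616
v -2.772 4.026 -3.62
v -2.333 3.936 -2.921
v -2.725 3.383 -2.442
v -2.775 3.297 -4.018
v -3.167 2.744 -3.539
v -3.396 3.795 -3.234
v -2.104 2.885 -3.226
v -2.494 2.593 -3.198
v -2.334 2.825 -2.799
v -3.54 3.329 -3.204
v -3.379 3.561 -2.806
v -3.123 2.814 -2.774
v -2.121 3.119 -3.654
v -1.96 3.351 -3.256
v -3.166 3.855 -3.661
v -3.006 4.087 -3.262
v -2.377 3.866 -3.686
v -2.748 4.033 -2.851
v -2.101 3.579 -2.847
v -2.119 3.813 -3.275
v -2.518 4.094 -3.278
v -2.978 3.708 -2.569
v -2.332 3.254 -2.565
v -2.722 2.961 -2.537
v -3.122 3.242 -2.54
v -2.49 3.715 -2.585
v -3.168 3.426 -3.895
v -2.522 2.972 -3.891
v -2.378 3.438 -3.92
v -2.778 3.719 -3.923
v -3.399 3.101 -3.613
v -2.752 2.647 -3.609
v -2.982 2.586 -3.182
v -3.381 2.867 -3.185
v -3.01 2.965 -3.875
v 3.594 2.055 0.82
v 3.928 2.267 0.497
v 3.586 3.565 1.8
v 3.711 2.326 0.404
v 3.466 2.323 0.406
v 3.252 2.259 0.502
v 3.116 2.148 0.672
v 3.089 2.016 0.875
v 3.178 1.893 1.066
v 3.363 1.807 1.2
v 3.601 1.777 1.248
v 3.837 1.812 1.197
v 4.018 1.902 1.06
v 4.101 2.027 0.868
v 4.069 2.159 0.665
v -3.799 3.69 -1.806
v -3.124 3.75 -1.747
v -3.761 2.59 -1.114
v -3.206 3.882 -1.532
v -3.379 3.985 -1.359
v -3.615 4.043 -1.254
v -3.88 4.047 -1.233
v -4.132 3.997 -1.299
v -4.333 3.901 -1.442
v -4.453 3.772 -1.64
v -4.474 3.631 -1.864
v -4.391 3.499 -2.079
v -4.219 3.396 -2.252
v -3.982 3.338 -2.357
v -3.718 3.333 -2.379
v -3.465 3.383 -2.313
v -3.264 3.48 -2.169
v -3.144 3.609 -1.971
v 1.757 1.689 -3.218
v 1.214 0.765 -2.413
v 2.489 1.715 -2.694
v 1.946 0.792 -1.889
v 2.394 0.588 -4.051
v 1.851 -0.335 -3.246
v 3.126 0.615 -3.527
v 2.583 -0.309 -2.722
f 2 4 1
f 5 2 1
f 1 4 3
f 3 5 1
f 2 8 4
f 6 2 5
f 6 8 2
f 4 8 3
f 7 5 3
f 3 8 7
f 7 6 5
f 8 6 7
f 9 46 25
f 46 20 49
f 25 49 14
f 46 49 25
f 9 25 21
f 25 14 26
f 21 26 10
f 25 26 21
f 9 21 30
f 21 10 31
f 30 31 16
f 21 31 30
f 9 30 42
f 30 16 45
f 42 45 19
f 30 45 42
f 9 42 46
f 42 19 50
f 46 50 20
f 42 50 46
f 10 26 37
f 26 14 40
f 37 40 18
f 26 40 37
f 14 49 27
f 49 20 48
f 27 48 13
f 49 48 27
f 20 50 47
f 50 19 43
f 47 43 11
f 50 43 47
f 19 45 44
f 45 16 32
f 44 32 15
f 45 32 44
f 16 31 36
f 31 10 33
f 36 33 17
f 31 33 36
f 12 38 24
f 38 18 39
f 24 39 13
f 38 39 24
f 12 24 22
f 24 13 23
f 22 23 11
f 24 23 22
f 12 22 29
f 22 11 28
f 29 28 15
f 22 28 29
f 12 29 34
f 29 15 35
f 34 35 17
f 29 35 34
f 12 34 38
f 34 17 41
f 38 41 18
f 34 41 38
f 13 39 27
f 39 18 40
f 27 40 14
f 39 40 27
f 11 23 47
f 23 13 48
f 47 48 20
f 23 48 47
f 15 28 44
f 28 11 43
f 44 43 19
f 28 43 44
f 17 35 36
f 35 15 32
f 36 32 16
f 35 32 36
f 18 41 37
f 41 17 33
f 37 33 10
f 41 33 37
f 52 51 54
f 52 54 53
f 54 51 55
f 54 55 53
f 55 51 56
f 55 56 53
f 56 51 57
f 56 57 53
f 57 51 58
f 57 58 53
f 58 51 59
f 58 59 53
f 59 51 60
f 59 60 53
f 60 51 61
f 60 61 53
f 61 51 62
f 61 62 53
f 62 51 63
f 62 63 53
f 63 51 64
f 63 64 53
f 64 51 65
f 64 65 53
f 65 51 52
f 65 52 53
f 67 66 69
f 67 69 68
f 69 66 70
f 69 70 68
f 70 66 71
f 70 71 68
f 71 66 72
f 71 72 68
f 72 66 73
f 72 73 68
f 73 66 74
f 73 74 68
f 74 66 75
f 74 75 68
f 75 66 76
f 75 76 68
f 76 66 77
f 76 77 68
f 77 66 78
f 77 78 68
f 78 66 79
f 78 79 68
f 79 66 80
f 79 80 68
f 80 66 81
f 80 81 68
f 81 66 82
f 81 82 68
f 82 66 83
f 82 83 68
f 83 66 67
f 83 67 68
f 85 87 84
f 88 85 84
f 84 87 86
f 86 88 84
f 85 91 87
f 89 85 88
f 89 91 85
f 87 91 86
f 90 88 86
f 86 91 90
f 90 89 88
f 91 89 90



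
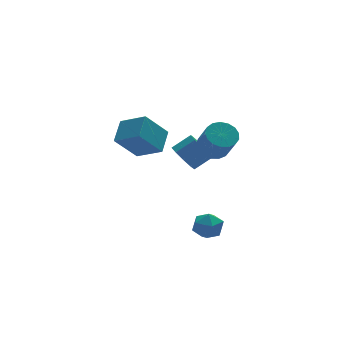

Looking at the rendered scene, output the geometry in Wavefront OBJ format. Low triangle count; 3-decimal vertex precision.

v -4.259 0.384 3.727
v -3.456 1.57 4.545
v -2.864 0.528 2.15
v -2.061 1.715 2.968
v -3.219 -0.875 4.532
v -2.416 0.312 5.35
v -1.824 -0.73 2.955
v -1.021 0.456 3.773
v -0.164 -1.085 -3.61
v 0.26 -0.668 -2.781
v 1.04 -2.212 -3.659
v 1.464 -1.795 -2.83
v 0.574 -2.288 -2.755
v -0.17 -1.591 -2.725
v 1.47 -1.289 -3.715
v 0.726 -0.592 -3.685
v 1.27 -0.794 -2.846
v 0.716 -1.412 -2.253
v 0.584 -1.468 -4.187
v 0.03 -2.086 -3.594
v 0.871 3.036 -0.069
v 1.363 3.711 -0.706
v 2.52 3.658 0.132
v 2.029 2.984 0.769
v 1.009 4.069 -0.194
v 2.166 4.017 0.643
v 0.59 3.945 0.376
v 1.748 3.893 1.214
v 0.303 3.395 0.738
v 1.461 3.343 1.576
v 0.282 2.677 0.723
v 1.44 2.625 1.561
v 0.536 2.127 0.337
v 1.694 2.075 1.175
v 0.947 2.003 -0.239
v 2.105 1.951 0.599
v 1.323 2.362 -0.735
v 2.48 2.309 0.103
v 1.487 3.036 -0.92
v 2.644 2.984 -0.082
v 2.382 2.132 1.085
v 3.018 2.788 1.539
v 3.113 1.624 3.088
v 2.478 0.968 2.635
v 2.575 2.938 1.679
v 2.671 1.774 3.229
v 2.088 2.904 1.684
v 2.184 1.74 3.233
v 1.669 2.693 1.551
v 1.764 1.529 3.1
v 1.413 2.353 1.311
v 1.508 1.189 2.86
v 1.379 1.963 1.02
v 1.474 0.799 2.569
v 1.574 1.611 0.744
v 1.67 0.447 2.293
v 1.955 1.379 0.546
v 2.051 0.215 2.095
v 2.434 1.319 0.471
v 2.53 0.155 2.021
v 2.901 1.446 0.538
v 2.997 0.282 2.087
v 3.249 1.729 0.729
v 3.345 0.565 2.279
v 3.399 2.105 1.003
v 3.494 0.941 2.552
v 3.315 2.487 1.295
v 3.411 1.323 2.844
f 2 4 1
f 5 2 1
f 1 4 3
f 3 5 1
f 2 8 4
f 6 2 5
f 6 8 2
f 4 8 3
f 7 5 3
f 3 8 7
f 7 6 5
f 8 6 7
f 9 20 14
f 9 14 10
f 9 10 16
f 9 16 19
f 9 19 20
f 10 14 18
f 14 20 13
f 20 19 11
f 19 16 15
f 16 10 17
f 12 18 13
f 12 13 11
f 12 11 15
f 12 15 17
f 12 17 18
f 13 18 14
f 11 13 20
f 15 11 19
f 17 15 16
f 18 17 10
f 22 21 25
f 22 25 23
f 23 25 26
f 23 26 24
f 25 21 27
f 25 27 26
f 26 27 28
f 26 28 24
f 27 21 29
f 27 29 28
f 28 29 30
f 28 30 24
f 29 21 31
f 29 31 30
f 30 31 32
f 30 32 24
f 31 21 33
f 31 33 32
f 32 33 34
f 32 34 24
f 33 21 35
f 33 35 34
f 34 35 36
f 34 36 24
f 35 21 37
f 35 37 36
f 36 37 38
f 36 38 24
f 37 21 39
f 37 39 38
f 38 39 40
f 38 40 24
f 39 21 22
f 39 22 40
f 40 22 23
f 40 23 24
f 42 41 45
f 42 45 43
f 43 45 46
f 43 46 44
f 45 41 47
f 45 47 46
f 46 47 48
f 46 48 44
f 47 41 49
f 47 49 48
f 48 49 50
f 48 50 44
f 49 41 51
f 49 51 50
f 50 51 52
f 50 52 44
f 51 41 53
f 51 53 52
f 52 53 54
f 52 54 44
f 53 41 55
f 53 55 54
f 54 55 56
f 54 56 44
f 55 41 57
f 55 57 56
f 56 57 58
f 56 58 44
f 57 41 59
f 57 59 58
f 58 59 60
f 58 60 44
f 59 41 61
f 59 61 60
f 60 61 62
f 60 62 44
f 61 41 63
f 61 63 62
f 62 63 64
f 62 64 44
f 63 41 65
f 63 65 64
f 64 65 66
f 64 66 44
f 65 41 67
f 65 67 66
f 66 67 68
f 66 68 44
f 67 41 42
f 67 42 68
f 68 42 43
f 68 43 44



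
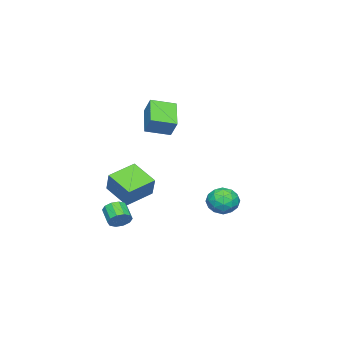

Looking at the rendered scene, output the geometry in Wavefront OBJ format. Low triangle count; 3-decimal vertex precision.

v 1.861 -2.091 -2.989
v 2.346 -2.027 -2.395
v 1.644 -2.825 -1.736
v 1.159 -2.889 -2.331
v 2.01 -1.693 -2.347
v 1.309 -2.491 -1.689
v 1.618 -1.511 -2.545
v 0.916 -2.309 -1.887
v 1.318 -1.55 -2.912
v 0.616 -2.348 -2.254
v 1.225 -1.796 -3.309
v 0.524 -2.594 -2.651
v 1.376 -2.155 -3.584
v 0.674 -2.953 -2.925
v 1.711 -2.489 -3.631
v 1.01 -3.287 -2.973
v 2.104 -2.671 -3.433
v 1.402 -3.469 -2.775
v 2.404 -2.632 -3.066
v 1.702 -3.43 -2.408
v 2.496 -2.386 -2.669
v 1.795 -3.184 -2.011
v -1.551 -5.093 -1.999
v -3.313 -4.29 -1.423
v -1.088 -3.375 -2.976
v -2.85 -2.572 -2.4
v -0.79 -4.468 -0.54
v -2.552 -3.665 0.036
v -0.327 -2.75 -1.517
v -2.089 -1.947 -0.941
v -4.126 -3.881 4.03
v -3.739 -3.209 5.159
v -5.16 -2.606 3.625
v -4.772 -1.934 4.754
v -2.508 -2.926 2.906
v -2.12 -2.254 4.035
v -3.541 -1.651 2.501
v -3.154 -0.979 3.63
v 0.479 4.583 0.025
v 1.253 3.992 -0.399
v -0.633 3.948 -1.121
v 0.141 3.357 -1.545
v -0.226 3.134 -0.573
v 0.461 3.527 0.135
v 0.159 4.413 -1.655
v 0.846 4.806 -0.947
v 1.055 3.887 -1.437
v 0.818 3.097 -0.768
v -0.198 4.843 -0.752
v -0.435 4.053 -0.083
v 0.963 4.344 -0.087
v -0.343 3.596 -1.433
v -0.559 3.466 -0.862
v -0.104 3.118 -1.111
v 0.498 4.07 0.227
v 0.953 3.723 -0.022
v 0.084 3.219 -0.124
v -0.333 4.217 -1.498
v 0.122 3.87 -1.747
v 0.724 4.822 -0.409
v 1.179 4.474 -0.658
v 0.536 4.721 -1.396
v 1.302 3.934 -0.946
v 0.649 3.561 -1.619
v 0.659 4.181 -1.684
v 1.063 4.412 -1.268
v 1.163 3.47 -0.552
v 0.509 3.096 -1.226
v 0.294 2.966 -0.655
v 0.697 3.197 -0.239
v 1.046 3.408 -1.163
v 0.111 4.844 -0.294
v -0.543 4.47 -0.968
v -0.077 4.743 -1.281
v 0.326 4.974 -0.865
v -0.029 4.379 0.099
v -0.682 4.006 -0.574
v -0.443 3.528 -0.252
v -0.039 3.759 0.164
v -0.426 4.532 -0.357
f 2 1 5
f 2 5 3
f 3 5 6
f 3 6 4
f 5 1 7
f 5 7 6
f 6 7 8
f 6 8 4
f 7 1 9
f 7 9 8
f 8 9 10
f 8 10 4
f 9 1 11
f 9 11 10
f 10 11 12
f 10 12 4
f 11 1 13
f 11 13 12
f 12 13 14
f 12 14 4
f 13 1 15
f 13 15 14
f 14 15 16
f 14 16 4
f 15 1 17
f 15 17 16
f 16 17 18
f 16 18 4
f 17 1 19
f 17 19 18
f 18 19 20
f 18 20 4
f 19 1 21
f 19 21 20
f 20 21 22
f 20 22 4
f 21 1 2
f 21 2 22
f 22 2 3
f 22 3 4
f 24 26 23
f 27 24 23
f 23 26 25
f 25 27 23
f 24 30 26
f 28 24 27
f 28 30 24
f 26 30 25
f 29 27 25
f 25 30 29
f 29 28 27
f 30 28 29
f 32 34 31
f 35 32 31
f 31 34 33
f 33 35 31
f 32 38 34
f 36 32 35
f 36 38 32
f 34 38 33
f 37 35 33
f 33 38 37
f 37 36 35
f 38 36 37
f 39 76 55
f 76 50 79
f 55 79 44
f 76 79 55
f 39 55 51
f 55 44 56
f 51 56 40
f 55 56 51
f 39 51 60
f 51 40 61
f 60 61 46
f 51 61 60
f 39 60 72
f 60 46 75
f 72 75 49
f 60 75 72
f 39 72 76
f 72 49 80
f 76 80 50
f 72 80 76
f 40 56 67
f 56 44 70
f 67 70 48
f 56 70 67
f 44 79 57
f 79 50 78
f 57 78 43
f 79 78 57
f 50 80 77
f 80 49 73
f 77 73 41
f 80 73 77
f 49 75 74
f 75 46 62
f 74 62 45
f 75 62 74
f 46 61 66
f 61 40 63
f 66 63 47
f 61 63 66
f 42 68 54
f 68 48 69
f 54 69 43
f 68 69 54
f 42 54 52
f 54 43 53
f 52 53 41
f 54 53 52
f 42 52 59
f 52 41 58
f 59 58 45
f 52 58 59
f 42 59 64
f 59 45 65
f 64 65 47
f 59 65 64
f 42 64 68
f 64 47 71
f 68 71 48
f 64 71 68
f 43 69 57
f 69 48 70
f 57 70 44
f 69 70 57
f 41 53 77
f 53 43 78
f 77 78 50
f 53 78 77
f 45 58 74
f 58 41 73
f 74 73 49
f 58 73 74
f 47 65 66
f 65 45 62
f 66 62 46
f 65 62 66
f 48 71 67
f 71 47 63
f 67 63 40
f 71 63 67



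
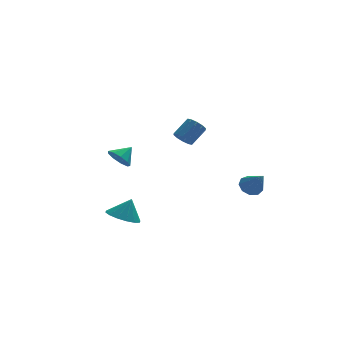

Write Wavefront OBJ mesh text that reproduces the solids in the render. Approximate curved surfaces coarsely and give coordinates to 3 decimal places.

v 0.207 2.124 2.779
v 0.546 2.321 2.311
v 1.392 2.772 3.113
v 1.053 2.576 3.581
v 0.308 2.597 2.407
v 1.154 3.048 3.209
v 0.031 2.693 2.645
v 0.877 3.144 3.446
v -0.178 2.572 2.934
v 0.668 3.023 3.736
v -0.24 2.28 3.164
v 0.606 2.731 3.966
v -0.132 1.928 3.247
v 0.714 2.379 4.049
v 0.106 1.652 3.151
v 0.952 2.103 3.953
v 0.383 1.556 2.914
v 1.229 2.007 3.715
v 0.592 1.677 2.624
v 1.438 2.128 3.426
v 0.654 1.969 2.394
v 1.5 2.42 3.196
v -3.037 2.847 1.354
v -2.572 2.881 0.742
v -2.263 3.233 1.966
v -2.837 3.333 0.792
v -3.196 3.558 1.106
v -3.481 3.45 1.535
v -3.558 3.059 1.88
v -3.392 2.569 1.979
v -3.06 2.209 1.786
v -2.717 2.147 1.391
v -2.524 2.413 0.978
v -4.138 -3.701 0.411
v -3.401 -3.309 0.026
v -3.662 -3.539 1.489
v -3.703 -2.95 0.106
v -4.122 -2.792 0.267
v -4.546 -2.878 0.468
v -4.86 -3.184 0.653
v -4.981 -3.629 0.773
v -4.876 -4.093 0.796
v -4.574 -4.452 0.716
v -4.155 -4.609 0.554
v -3.731 -4.524 0.354
v -3.417 -4.218 0.169
v -3.296 -3.773 0.049
v 2.806 -1.806 0.915
v 3.39 -1.952 0.599
v 3.154 -2.814 2.025
v 3.455 -1.601 0.897
v 3.216 -1.346 1.204
v 2.785 -1.306 1.375
v 2.364 -1.499 1.331
v 2.151 -1.836 1.092
v 2.244 -2.159 0.77
v 2.6 -2.316 0.516
v 3.053 -2.235 0.448
f 2 1 5
f 2 5 3
f 3 5 6
f 3 6 4
f 5 1 7
f 5 7 6
f 6 7 8
f 6 8 4
f 7 1 9
f 7 9 8
f 8 9 10
f 8 10 4
f 9 1 11
f 9 11 10
f 10 11 12
f 10 12 4
f 11 1 13
f 11 13 12
f 12 13 14
f 12 14 4
f 13 1 15
f 13 15 14
f 14 15 16
f 14 16 4
f 15 1 17
f 15 17 16
f 16 17 18
f 16 18 4
f 17 1 19
f 17 19 18
f 18 19 20
f 18 20 4
f 19 1 21
f 19 21 20
f 20 21 22
f 20 22 4
f 21 1 2
f 21 2 22
f 22 2 3
f 22 3 4
f 24 23 26
f 24 26 25
f 26 23 27
f 26 27 25
f 27 23 28
f 27 28 25
f 28 23 29
f 28 29 25
f 29 23 30
f 29 30 25
f 30 23 31
f 30 31 25
f 31 23 32
f 31 32 25
f 32 23 33
f 32 33 25
f 33 23 24
f 33 24 25
f 35 34 37
f 35 37 36
f 37 34 38
f 37 38 36
f 38 34 39
f 38 39 36
f 39 34 40
f 39 40 36
f 40 34 41
f 40 41 36
f 41 34 42
f 41 42 36
f 42 34 43
f 42 43 36
f 43 34 44
f 43 44 36
f 44 34 45
f 44 45 36
f 45 34 46
f 45 46 36
f 46 34 47
f 46 47 36
f 47 34 35
f 47 35 36
f 49 48 51
f 49 51 50
f 51 48 52
f 51 52 50
f 52 48 53
f 52 53 50
f 53 48 54
f 53 54 50
f 54 48 55
f 54 55 50
f 55 48 56
f 55 56 50
f 56 48 57
f 56 57 50
f 57 48 58
f 57 58 50
f 58 48 49
f 58 49 50



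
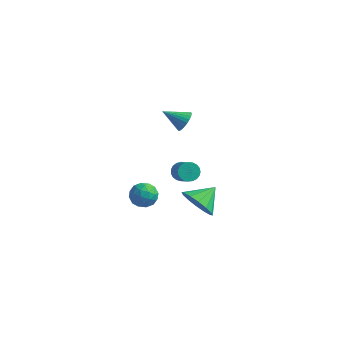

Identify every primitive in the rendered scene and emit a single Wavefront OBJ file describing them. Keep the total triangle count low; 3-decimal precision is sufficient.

v 1.716 -0.191 -1.779
v 2.104 -0.407 -1.259
v 1.956 -1.113 -2.341
v 2.344 -1.329 -1.821
v 1.665 -1.295 -1.75
v 1.517 -0.725 -1.403
v 2.543 -0.795 -2.197
v 2.395 -0.225 -1.85
v 2.615 -0.78 -1.518
v 2.072 -1.089 -1.241
v 1.988 -0.431 -2.359
v 1.445 -0.74 -2.082
v 1.889 -0.218 -1.47
v 2.171 -1.302 -2.13
v 1.772 -1.282 -2.088
v 2 -1.409 -1.783
v 1.544 -0.405 -1.554
v 1.772 -0.532 -1.249
v 1.514 -1.054 -1.537
v 2.288 -0.988 -2.351
v 2.516 -1.115 -2.046
v 2.06 -0.111 -1.817
v 2.288 -0.238 -1.512
v 2.546 -0.466 -2.063
v 2.418 -0.564 -1.316
v 2.558 -1.106 -1.646
v 2.676 -0.792 -1.868
v 2.589 -0.457 -1.664
v 2.098 -0.746 -1.154
v 2.239 -1.288 -1.484
v 1.84 -1.268 -1.442
v 1.753 -0.933 -1.238
v 2.399 -0.965 -1.306
v 1.821 -0.232 -2.116
v 1.962 -0.774 -2.446
v 2.307 -0.587 -2.362
v 2.22 -0.252 -2.158
v 1.502 -0.414 -1.954
v 1.642 -0.956 -2.284
v 1.471 -1.063 -1.936
v 1.384 -0.728 -1.732
v 1.661 -0.555 -2.294
v 2.233 2.203 -2.144
v 2.633 2.415 -2.399
v 3.308 1.87 -1.79
v 2.907 1.657 -1.536
v 2.602 2.556 -2.238
v 3.277 2.011 -1.629
v 2.507 2.636 -2.061
v 3.182 2.091 -1.452
v 2.365 2.641 -1.898
v 3.04 2.096 -1.29
v 2.199 2.57 -1.778
v 2.874 2.025 -1.17
v 2.04 2.436 -1.722
v 2.715 1.891 -1.113
v 1.913 2.261 -1.738
v 2.588 1.716 -1.129
v 1.842 2.077 -1.825
v 2.517 1.531 -1.216
v 1.839 1.913 -1.967
v 2.514 1.368 -1.358
v 1.903 1.8 -2.139
v 2.578 1.255 -1.53
v 2.024 1.757 -2.313
v 2.699 1.212 -1.704
v 2.182 1.79 -2.457
v 2.857 1.245 -1.848
v 2.348 1.895 -2.548
v 3.023 1.35 -1.939
v 2.494 2.053 -2.568
v 3.169 1.508 -1.959
v 2.595 2.237 -2.516
v 3.27 1.692 -1.907
v 3.436 1.444 -3.363
v 4.147 0.971 -3.021
v 3.804 2.436 -2.757
v 4.308 1.159 -3.428
v 4.236 1.424 -3.817
v 3.949 1.694 -4.084
v 3.525 1.897 -4.159
v 3.077 1.978 -4.02
v 2.725 1.917 -3.705
v 2.563 1.728 -3.299
v 2.636 1.464 -2.909
v 2.922 1.194 -2.642
v 3.347 0.991 -2.567
v 3.795 0.909 -2.706
v 3.219 0.713 2.5
v 3.434 0.918 2.963
v 2.341 0.327 3.08
v 3.316 1.084 2.895
v 3.183 1.193 2.767
v 3.056 1.229 2.598
v 2.953 1.187 2.414
v 2.891 1.073 2.244
v 2.879 0.903 2.112
v 2.918 0.705 2.04
v 3.003 0.508 2.038
v 3.121 0.343 2.106
v 3.254 0.233 2.234
v 3.382 0.197 2.403
v 3.484 0.239 2.587
v 3.546 0.354 2.757
v 3.559 0.523 2.889
v 3.519 0.721 2.961
f 1 38 17
f 38 12 41
f 17 41 6
f 38 41 17
f 1 17 13
f 17 6 18
f 13 18 2
f 17 18 13
f 1 13 22
f 13 2 23
f 22 23 8
f 13 23 22
f 1 22 34
f 22 8 37
f 34 37 11
f 22 37 34
f 1 34 38
f 34 11 42
f 38 42 12
f 34 42 38
f 2 18 29
f 18 6 32
f 29 32 10
f 18 32 29
f 6 41 19
f 41 12 40
f 19 40 5
f 41 40 19
f 12 42 39
f 42 11 35
f 39 35 3
f 42 35 39
f 11 37 36
f 37 8 24
f 36 24 7
f 37 24 36
f 8 23 28
f 23 2 25
f 28 25 9
f 23 25 28
f 4 30 16
f 30 10 31
f 16 31 5
f 30 31 16
f 4 16 14
f 16 5 15
f 14 15 3
f 16 15 14
f 4 14 21
f 14 3 20
f 21 20 7
f 14 20 21
f 4 21 26
f 21 7 27
f 26 27 9
f 21 27 26
f 4 26 30
f 26 9 33
f 30 33 10
f 26 33 30
f 5 31 19
f 31 10 32
f 19 32 6
f 31 32 19
f 3 15 39
f 15 5 40
f 39 40 12
f 15 40 39
f 7 20 36
f 20 3 35
f 36 35 11
f 20 35 36
f 9 27 28
f 27 7 24
f 28 24 8
f 27 24 28
f 10 33 29
f 33 9 25
f 29 25 2
f 33 25 29
f 44 43 47
f 44 47 45
f 45 47 48
f 45 48 46
f 47 43 49
f 47 49 48
f 48 49 50
f 48 50 46
f 49 43 51
f 49 51 50
f 50 51 52
f 50 52 46
f 51 43 53
f 51 53 52
f 52 53 54
f 52 54 46
f 53 43 55
f 53 55 54
f 54 55 56
f 54 56 46
f 55 43 57
f 55 57 56
f 56 57 58
f 56 58 46
f 57 43 59
f 57 59 58
f 58 59 60
f 58 60 46
f 59 43 61
f 59 61 60
f 60 61 62
f 60 62 46
f 61 43 63
f 61 63 62
f 62 63 64
f 62 64 46
f 63 43 65
f 63 65 64
f 64 65 66
f 64 66 46
f 65 43 67
f 65 67 66
f 66 67 68
f 66 68 46
f 67 43 69
f 67 69 68
f 68 69 70
f 68 70 46
f 69 43 71
f 69 71 70
f 70 71 72
f 70 72 46
f 71 43 73
f 71 73 72
f 72 73 74
f 72 74 46
f 73 43 44
f 73 44 74
f 74 44 45
f 74 45 46
f 76 75 78
f 76 78 77
f 78 75 79
f 78 79 77
f 79 75 80
f 79 80 77
f 80 75 81
f 80 81 77
f 81 75 82
f 81 82 77
f 82 75 83
f 82 83 77
f 83 75 84
f 83 84 77
f 84 75 85
f 84 85 77
f 85 75 86
f 85 86 77
f 86 75 87
f 86 87 77
f 87 75 88
f 87 88 77
f 88 75 76
f 88 76 77
f 90 89 92
f 90 92 91
f 92 89 93
f 92 93 91
f 93 89 94
f 93 94 91
f 94 89 95
f 94 95 91
f 95 89 96
f 95 96 91
f 96 89 97
f 96 97 91
f 97 89 98
f 97 98 91
f 98 89 99
f 98 99 91
f 99 89 100
f 99 100 91
f 100 89 101
f 100 101 91
f 101 89 102
f 101 102 91
f 102 89 103
f 102 103 91
f 103 89 104
f 103 104 91
f 104 89 105
f 104 105 91
f 105 89 106
f 105 106 91
f 106 89 90
f 106 90 91



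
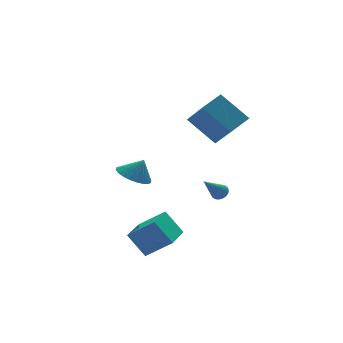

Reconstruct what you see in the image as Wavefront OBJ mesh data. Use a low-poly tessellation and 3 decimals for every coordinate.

v -4.844 -3.271 -3.397
v -5.384 -2.466 -2.227
v -3.57 -2.015 -3.674
v -4.11 -1.21 -2.503
v -3.81 -4.09 -2.357
v -4.35 -3.285 -1.186
v -2.536 -2.834 -2.633
v -3.076 -2.029 -1.463
v 1.898 1.255 -3.072
v 2.157 0.831 -2.957
v 0.722 0.885 -1.788
v 2.254 0.987 -2.823
v 2.28 1.196 -2.739
v 2.231 1.417 -2.72
v 2.116 1.606 -2.771
v 1.957 1.725 -2.882
v 1.787 1.751 -3.03
v 1.64 1.68 -3.186
v 1.543 1.524 -3.32
v 1.517 1.315 -3.404
v 1.566 1.094 -3.423
v 1.681 0.905 -3.372
v 1.839 0.786 -3.261
v 2.009 0.759 -3.113
v -2.468 2.413 -1.22
v -1.838 1.751 -1.626
v -1.952 2.267 -0.18
v -1.642 2.084 -1.677
v -1.571 2.468 -1.658
v -1.637 2.842 -1.573
v -1.829 3.152 -1.433
v -2.119 3.349 -1.262
v -2.462 3.404 -1.084
v -2.806 3.307 -0.927
v -3.098 3.075 -0.814
v -3.295 2.742 -0.763
v -3.366 2.358 -0.782
v -3.3 1.983 -0.867
v -3.107 1.674 -1.006
v -2.817 1.477 -1.178
v -2.474 1.422 -1.356
v -2.131 1.519 -1.513
v 0.952 0.158 1.246
v 0.895 -1.433 2.765
v 0.073 1.453 2.569
v 0.017 -0.137 4.088
v 2.243 0.557 1.712
v 2.187 -1.033 3.231
v 1.365 1.853 3.035
v 1.308 0.262 4.554
f 2 4 1
f 5 2 1
f 1 4 3
f 3 5 1
f 2 8 4
f 6 2 5
f 6 8 2
f 4 8 3
f 7 5 3
f 3 8 7
f 7 6 5
f 8 6 7
f 10 9 12
f 10 12 11
f 12 9 13
f 12 13 11
f 13 9 14
f 13 14 11
f 14 9 15
f 14 15 11
f 15 9 16
f 15 16 11
f 16 9 17
f 16 17 11
f 17 9 18
f 17 18 11
f 18 9 19
f 18 19 11
f 19 9 20
f 19 20 11
f 20 9 21
f 20 21 11
f 21 9 22
f 21 22 11
f 22 9 23
f 22 23 11
f 23 9 24
f 23 24 11
f 24 9 10
f 24 10 11
f 26 25 28
f 26 28 27
f 28 25 29
f 28 29 27
f 29 25 30
f 29 30 27
f 30 25 31
f 30 31 27
f 31 25 32
f 31 32 27
f 32 25 33
f 32 33 27
f 33 25 34
f 33 34 27
f 34 25 35
f 34 35 27
f 35 25 36
f 35 36 27
f 36 25 37
f 36 37 27
f 37 25 38
f 37 38 27
f 38 25 39
f 38 39 27
f 39 25 40
f 39 40 27
f 40 25 41
f 40 41 27
f 41 25 42
f 41 42 27
f 42 25 26
f 42 26 27
f 44 46 43
f 47 44 43
f 43 46 45
f 45 47 43
f 44 50 46
f 48 44 47
f 48 50 44
f 46 50 45
f 49 47 45
f 45 50 49
f 49 48 47
f 50 48 49



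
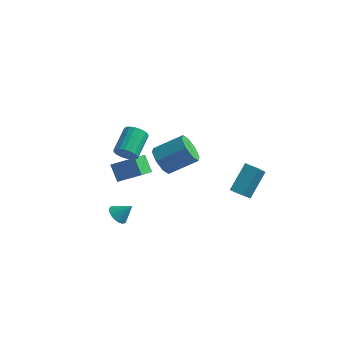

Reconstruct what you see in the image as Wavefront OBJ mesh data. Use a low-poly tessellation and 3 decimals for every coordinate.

v -2.826 -2.462 2.478
v -2.607 -2.147 1.845
v -2.675 -0.563 2.609
v -2.894 -0.878 3.242
v -2.935 -2.148 1.817
v -3.003 -0.564 2.581
v -3.242 -2.21 1.92
v -3.31 -0.626 2.684
v -3.466 -2.323 2.133
v -3.534 -0.739 2.897
v -3.563 -2.463 2.415
v -3.631 -0.879 3.179
v -3.515 -2.603 2.709
v -3.583 -1.019 3.473
v -3.33 -2.715 2.957
v -3.398 -1.131 3.722
v -3.045 -2.777 3.111
v -3.113 -1.193 3.875
v -2.717 -2.776 3.139
v -2.785 -1.192 3.903
v -2.41 -2.714 3.036
v -2.478 -1.13 3.8
v -2.186 -2.601 2.823
v -2.254 -1.017 3.587
v -2.089 -2.461 2.541
v -2.157 -0.877 3.305
v -2.137 -2.321 2.247
v -2.205 -0.737 3.011
v -2.322 -2.209 1.998
v -2.39 -0.625 2.763
v -2.86 -3.556 -2.115
v -2.498 -4.147 -2.213
v -2.1 -3.224 -1.305
v -2.367 -3.95 -2.417
v -2.334 -3.676 -2.56
v -2.405 -3.378 -2.616
v -2.567 -3.115 -2.572
v -2.786 -2.94 -2.438
v -3.021 -2.886 -2.24
v -3.223 -2.966 -2.017
v -3.354 -3.162 -1.813
v -3.387 -3.436 -1.67
v -3.316 -3.735 -1.614
v -3.154 -3.997 -1.658
v -2.935 -4.173 -1.792
v -2.7 -4.226 -1.99
v -2.029 0.57 -0.145
v -1.587 0.833 -1.014
v -0.088 1.713 0.016
v -0.531 1.45 0.885
v -2.079 1.371 -0.758
v -0.581 2.251 0.272
v -2.542 1.44 -0.143
v -1.044 2.32 0.887
v -2.705 0.999 0.471
v -1.206 1.88 1.501
v -2.472 0.307 0.724
v -0.973 1.187 1.754
v -1.979 -0.231 0.468
v -0.481 0.649 1.498
v -1.516 -0.3 -0.147
v -0.018 0.58 0.883
v -1.354 0.14 -0.761
v 0.145 1.021 0.269
v -4.826 1.01 -1.478
v -4.984 -0.093 -0.982
v -3.364 1.231 -0.524
v -3.521 0.128 -0.028
v -4.139 0.492 -2.412
v -4.296 -0.611 -1.916
v -2.676 0.713 -1.458
v -2.834 -0.39 -0.962
v 1.548 2.504 -3.074
v 1.889 4.001 -1.626
v 1.396 4.019 -4.605
v 1.736 5.516 -3.158
v 2.444 2.444 -3.222
v 2.784 3.941 -1.775
v 2.291 3.959 -4.754
v 2.632 5.456 -3.306
f 2 1 5
f 2 5 3
f 3 5 6
f 3 6 4
f 5 1 7
f 5 7 6
f 6 7 8
f 6 8 4
f 7 1 9
f 7 9 8
f 8 9 10
f 8 10 4
f 9 1 11
f 9 11 10
f 10 11 12
f 10 12 4
f 11 1 13
f 11 13 12
f 12 13 14
f 12 14 4
f 13 1 15
f 13 15 14
f 14 15 16
f 14 16 4
f 15 1 17
f 15 17 16
f 16 17 18
f 16 18 4
f 17 1 19
f 17 19 18
f 18 19 20
f 18 20 4
f 19 1 21
f 19 21 20
f 20 21 22
f 20 22 4
f 21 1 23
f 21 23 22
f 22 23 24
f 22 24 4
f 23 1 25
f 23 25 24
f 24 25 26
f 24 26 4
f 25 1 27
f 25 27 26
f 26 27 28
f 26 28 4
f 27 1 29
f 27 29 28
f 28 29 30
f 28 30 4
f 29 1 2
f 29 2 30
f 30 2 3
f 30 3 4
f 32 31 34
f 32 34 33
f 34 31 35
f 34 35 33
f 35 31 36
f 35 36 33
f 36 31 37
f 36 37 33
f 37 31 38
f 37 38 33
f 38 31 39
f 38 39 33
f 39 31 40
f 39 40 33
f 40 31 41
f 40 41 33
f 41 31 42
f 41 42 33
f 42 31 43
f 42 43 33
f 43 31 44
f 43 44 33
f 44 31 45
f 44 45 33
f 45 31 46
f 45 46 33
f 46 31 32
f 46 32 33
f 48 47 51
f 48 51 49
f 49 51 52
f 49 52 50
f 51 47 53
f 51 53 52
f 52 53 54
f 52 54 50
f 53 47 55
f 53 55 54
f 54 55 56
f 54 56 50
f 55 47 57
f 55 57 56
f 56 57 58
f 56 58 50
f 57 47 59
f 57 59 58
f 58 59 60
f 58 60 50
f 59 47 61
f 59 61 60
f 60 61 62
f 60 62 50
f 61 47 63
f 61 63 62
f 62 63 64
f 62 64 50
f 63 47 48
f 63 48 64
f 64 48 49
f 64 49 50
f 66 68 65
f 69 66 65
f 65 68 67
f 67 69 65
f 66 72 68
f 70 66 69
f 70 72 66
f 68 72 67
f 71 69 67
f 67 72 71
f 71 70 69
f 72 70 71
f 74 76 73
f 77 74 73
f 73 76 75
f 75 77 73
f 74 80 76
f 78 74 77
f 78 80 74
f 76 80 75
f 79 77 75
f 75 80 79
f 79 78 77
f 80 78 79

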